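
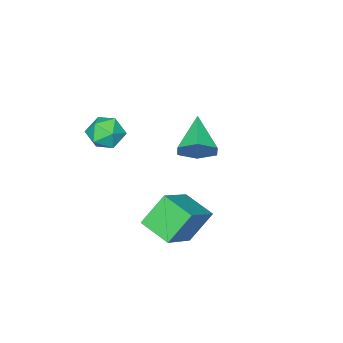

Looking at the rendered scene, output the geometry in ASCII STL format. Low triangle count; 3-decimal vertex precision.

solid 
facet normal -0.572 0.228 0.788
outer loop
vertex 2.04 0.524 -0.173
vertex 2.007 2.015 -0.628
vertex 0.31 0.136 -1.316
endloop
endfacet
facet normal 0.022 -0.956 0.292
outer loop
vertex 1.293 -0.255 -2.672
vertex 2.04 0.524 -0.173
vertex 0.31 0.136 -1.316
endloop
endfacet
facet normal -0.571 0.227 0.788
outer loop
vertex 0.31 0.136 -1.316
vertex 2.007 2.015 -0.628
vertex 0.276 1.628 -1.771
endloop
endfacet
facet normal -0.820 -0.184 -0.542
outer loop
vertex 0.276 1.628 -1.771
vertex 1.293 -0.255 -2.672
vertex 0.31 0.136 -1.316
endloop
endfacet
facet normal 0.820 0.183 0.542
outer loop
vertex 2.04 0.524 -0.173
vertex 2.99 1.624 -1.984
vertex 2.007 2.015 -0.628
endloop
endfacet
facet normal 0.021 -0.956 0.292
outer loop
vertex 3.024 0.132 -1.529
vertex 2.04 0.524 -0.173
vertex 1.293 -0.255 -2.672
endloop
endfacet
facet normal 0.820 0.184 0.542
outer loop
vertex 3.024 0.132 -1.529
vertex 2.99 1.624 -1.984
vertex 2.04 0.524 -0.173
endloop
endfacet
facet normal -0.021 0.956 -0.291
outer loop
vertex 2.007 2.015 -0.628
vertex 2.99 1.624 -1.984
vertex 0.276 1.628 -1.771
endloop
endfacet
facet normal -0.820 -0.184 -0.542
outer loop
vertex 1.26 1.236 -3.127
vertex 1.293 -0.255 -2.672
vertex 0.276 1.628 -1.771
endloop
endfacet
facet normal -0.022 0.956 -0.292
outer loop
vertex 0.276 1.628 -1.771
vertex 2.99 1.624 -1.984
vertex 1.26 1.236 -3.127
endloop
endfacet
facet normal 0.571 -0.228 -0.788
outer loop
vertex 1.26 1.236 -3.127
vertex 3.024 0.132 -1.529
vertex 1.293 -0.255 -2.672
endloop
endfacet
facet normal 0.572 -0.227 -0.788
outer loop
vertex 2.99 1.624 -1.984
vertex 3.024 0.132 -1.529
vertex 1.26 1.236 -3.127
endloop
endfacet
facet normal 0.638 0.579 -0.508
outer loop
vertex -1.192 -0.579 0.709
vertex -1.552 -0.923 -0.135
vertex -1.946 -0.126 0.278
endloop
endfacet
facet normal -0.264 0.396 0.879
outer loop
vertex -1.192 -0.579 0.709
vertex -1.946 -0.126 0.278
vertex -2.848 -2.097 0.895
endloop
endfacet
facet normal 0.638 0.579 -0.508
outer loop
vertex -1.946 -0.126 0.278
vertex -1.552 -0.923 -0.135
vertex -2.307 -0.469 -0.567
endloop
endfacet
facet normal -0.870 0.456 0.186
outer loop
vertex -1.946 -0.126 0.278
vertex -2.307 -0.469 -0.567
vertex -2.848 -2.097 0.895
endloop
endfacet
facet normal 0.638 0.579 -0.508
outer loop
vertex -2.307 -0.469 -0.567
vertex -1.552 -0.923 -0.135
vertex -1.913 -1.266 -0.98
endloop
endfacet
facet normal -0.852 -0.163 -0.497
outer loop
vertex -2.307 -0.469 -0.567
vertex -1.913 -1.266 -0.98
vertex -2.848 -2.097 0.895
endloop
endfacet
facet normal 0.638 0.579 -0.508
outer loop
vertex -1.913 -1.266 -0.98
vertex -1.552 -0.923 -0.135
vertex -1.158 -1.719 -0.548
endloop
endfacet
facet normal -0.227 -0.843 -0.487
outer loop
vertex -1.913 -1.266 -0.98
vertex -1.158 -1.719 -0.548
vertex -2.848 -2.097 0.895
endloop
endfacet
facet normal 0.638 0.579 -0.507
outer loop
vertex -1.158 -1.719 -0.548
vertex -1.552 -0.923 -0.135
vertex -0.798 -1.376 0.296
endloop
endfacet
facet normal 0.378 -0.903 0.206
outer loop
vertex -1.158 -1.719 -0.548
vertex -0.798 -1.376 0.296
vertex -2.848 -2.097 0.895
endloop
endfacet
facet normal 0.638 0.579 -0.508
outer loop
vertex -0.798 -1.376 0.296
vertex -1.552 -0.923 -0.135
vertex -1.192 -0.579 0.709
endloop
endfacet
facet normal 0.359 -0.283 0.889
outer loop
vertex -0.798 -1.376 0.296
vertex -1.192 -0.579 0.709
vertex -2.848 -2.097 0.895
endloop
endfacet
facet normal -0.294 0.767 0.570
outer loop
vertex 2.485 -1.132 3.097
vertex 2.621 -1.631 3.839
vertex 3.292 -1.125 3.504
endloop
endfacet
facet normal 0.008 0.999 -0.033
outer loop
vertex 2.485 -1.132 3.097
vertex 3.292 -1.125 3.504
vertex 3.241 -1.154 2.602
endloop
endfacet
facet normal -0.360 0.730 -0.582
outer loop
vertex 2.485 -1.132 3.097
vertex 3.241 -1.154 2.602
vertex 2.538 -1.678 2.379
endloop
endfacet
facet normal -0.888 0.332 -0.318
outer loop
vertex 2.485 -1.132 3.097
vertex 2.538 -1.678 2.379
vertex 2.155 -1.972 3.143
endloop
endfacet
facet normal -0.848 0.355 0.394
outer loop
vertex 2.485 -1.132 3.097
vertex 2.155 -1.972 3.143
vertex 2.621 -1.631 3.839
endloop
endfacet
facet normal 0.672 0.738 -0.062
outer loop
vertex 3.241 -1.154 2.602
vertex 3.292 -1.125 3.504
vertex 3.845 -1.668 3.037
endloop
endfacet
facet normal 0.184 0.362 0.914
outer loop
vertex 3.292 -1.125 3.504
vertex 2.621 -1.631 3.839
vertex 3.462 -1.962 3.801
endloop
endfacet
facet normal -0.714 -0.307 0.629
outer loop
vertex 2.621 -1.631 3.839
vertex 2.155 -1.972 3.143
vertex 2.759 -2.486 3.578
endloop
endfacet
facet normal -0.780 -0.344 -0.523
outer loop
vertex 2.155 -1.972 3.143
vertex 2.538 -1.678 2.379
vertex 2.708 -2.515 2.676
endloop
endfacet
facet normal 0.076 0.302 -0.950
outer loop
vertex 2.538 -1.678 2.379
vertex 3.241 -1.154 2.602
vertex 3.379 -2.009 2.341
endloop
endfacet
facet normal 0.888 -0.332 0.318
outer loop
vertex 3.515 -2.508 3.083
vertex 3.845 -1.668 3.037
vertex 3.462 -1.962 3.801
endloop
endfacet
facet normal 0.360 -0.730 0.582
outer loop
vertex 3.515 -2.508 3.083
vertex 3.462 -1.962 3.801
vertex 2.759 -2.486 3.578
endloop
endfacet
facet normal -0.008 -0.999 0.033
outer loop
vertex 3.515 -2.508 3.083
vertex 2.759 -2.486 3.578
vertex 2.708 -2.515 2.676
endloop
endfacet
facet normal 0.294 -0.767 -0.570
outer loop
vertex 3.515 -2.508 3.083
vertex 2.708 -2.515 2.676
vertex 3.379 -2.009 2.341
endloop
endfacet
facet normal 0.848 -0.355 -0.394
outer loop
vertex 3.515 -2.508 3.083
vertex 3.379 -2.009 2.341
vertex 3.845 -1.668 3.037
endloop
endfacet
facet normal 0.780 0.344 0.523
outer loop
vertex 3.462 -1.962 3.801
vertex 3.845 -1.668 3.037
vertex 3.292 -1.125 3.504
endloop
endfacet
facet normal -0.076 -0.302 0.950
outer loop
vertex 2.759 -2.486 3.578
vertex 3.462 -1.962 3.801
vertex 2.621 -1.631 3.839
endloop
endfacet
facet normal -0.672 -0.738 0.062
outer loop
vertex 2.708 -2.515 2.676
vertex 2.759 -2.486 3.578
vertex 2.155 -1.972 3.143
endloop
endfacet
facet normal -0.184 -0.362 -0.914
outer loop
vertex 3.379 -2.009 2.341
vertex 2.708 -2.515 2.676
vertex 2.538 -1.678 2.379
endloop
endfacet
facet normal 0.714 0.307 -0.629
outer loop
vertex 3.845 -1.668 3.037
vertex 3.379 -2.009 2.341
vertex 3.241 -1.154 2.602
endloop
endfacet

endsolid


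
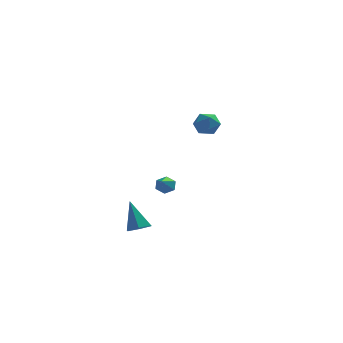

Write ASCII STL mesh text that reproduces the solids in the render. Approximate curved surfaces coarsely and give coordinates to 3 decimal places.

solid 
facet normal 0.303 -0.387 -0.871
outer loop
vertex -1.732 -0.136 -4.183
vertex -2.285 -0.548 -4.192
vertex -2.316 0.078 -4.481
endloop
endfacet
facet normal 0.316 0.947 0.061
outer loop
vertex -1.732 -0.136 -4.183
vertex -2.316 0.078 -4.481
vertex -2.815 0.128 -2.668
endloop
endfacet
facet normal 0.303 -0.387 -0.871
outer loop
vertex -2.316 0.078 -4.481
vertex -2.285 -0.548 -4.192
vertex -2.869 -0.334 -4.49
endloop
endfacet
facet normal -0.585 0.790 -0.183
outer loop
vertex -2.316 0.078 -4.481
vertex -2.869 -0.334 -4.49
vertex -2.815 0.128 -2.668
endloop
endfacet
facet normal 0.303 -0.386 -0.871
outer loop
vertex -2.869 -0.334 -4.49
vertex -2.285 -0.548 -4.192
vertex -2.838 -0.96 -4.202
endloop
endfacet
facet normal -0.999 -0.032 0.038
outer loop
vertex -2.869 -0.334 -4.49
vertex -2.838 -0.96 -4.202
vertex -2.815 0.128 -2.668
endloop
endfacet
facet normal 0.303 -0.386 -0.871
outer loop
vertex -2.838 -0.96 -4.202
vertex -2.285 -0.548 -4.192
vertex -2.254 -1.174 -3.904
endloop
endfacet
facet normal -0.512 -0.697 0.502
outer loop
vertex -2.838 -0.96 -4.202
vertex -2.254 -1.174 -3.904
vertex -2.815 0.128 -2.668
endloop
endfacet
facet normal 0.303 -0.386 -0.871
outer loop
vertex -2.254 -1.174 -3.904
vertex -2.285 -0.548 -4.192
vertex -1.701 -0.762 -3.894
endloop
endfacet
facet normal 0.389 -0.540 0.746
outer loop
vertex -2.254 -1.174 -3.904
vertex -1.701 -0.762 -3.894
vertex -2.815 0.128 -2.668
endloop
endfacet
facet normal 0.303 -0.387 -0.871
outer loop
vertex -1.701 -0.762 -3.894
vertex -2.285 -0.548 -4.192
vertex -1.732 -0.136 -4.183
endloop
endfacet
facet normal 0.803 0.282 0.525
outer loop
vertex -1.701 -0.762 -3.894
vertex -1.732 -0.136 -4.183
vertex -2.815 0.128 -2.668
endloop
endfacet
facet normal 0.017 0.895 -0.446
outer loop
vertex -0.861 2.57 -2.758
vertex -1.323 2.71 -2.495
vertex -0.834 2.815 -2.266
endloop
endfacet
facet normal 0.970 -0.235 0.064
outer loop
vertex -0.861 2.57 -2.758
vertex -0.834 2.815 -2.266
vertex -1.357 0.85 -1.565
endloop
endfacet
facet normal 0.017 0.895 -0.446
outer loop
vertex -0.834 2.815 -2.266
vertex -1.323 2.71 -2.495
vertex -1.296 2.955 -2.003
endloop
endfacet
facet normal 0.524 0.159 0.837
outer loop
vertex -0.834 2.815 -2.266
vertex -1.296 2.955 -2.003
vertex -1.357 0.85 -1.565
endloop
endfacet
facet normal 0.016 0.895 -0.446
outer loop
vertex -1.296 2.955 -2.003
vertex -1.323 2.71 -2.495
vertex -1.785 2.85 -2.231
endloop
endfacet
facet normal -0.449 0.195 0.872
outer loop
vertex -1.296 2.955 -2.003
vertex -1.785 2.85 -2.231
vertex -1.357 0.85 -1.565
endloop
endfacet
facet normal 0.016 0.895 -0.446
outer loop
vertex -1.785 2.85 -2.231
vertex -1.323 2.71 -2.495
vertex -1.812 2.605 -2.723
endloop
endfacet
facet normal -0.977 -0.164 0.135
outer loop
vertex -1.785 2.85 -2.231
vertex -1.812 2.605 -2.723
vertex -1.357 0.85 -1.565
endloop
endfacet
facet normal 0.016 0.894 -0.447
outer loop
vertex -1.812 2.605 -2.723
vertex -1.323 2.71 -2.495
vertex -1.35 2.465 -2.986
endloop
endfacet
facet normal -0.532 -0.558 -0.637
outer loop
vertex -1.812 2.605 -2.723
vertex -1.35 2.465 -2.986
vertex -1.357 0.85 -1.565
endloop
endfacet
facet normal 0.016 0.894 -0.447
outer loop
vertex -1.35 2.465 -2.986
vertex -1.323 2.71 -2.495
vertex -0.861 2.57 -2.758
endloop
endfacet
facet normal 0.441 -0.594 -0.673
outer loop
vertex -1.35 2.465 -2.986
vertex -0.861 2.57 -2.758
vertex -1.357 0.85 -1.565
endloop
endfacet
facet normal 0.113 0.049 0.992
outer loop
vertex 1.348 -0.921 3.496
vertex 0.65 -1.099 3.584
vertex 1.156 -1.619 3.552
endloop
endfacet
facet normal 0.722 -0.144 0.677
outer loop
vertex 1.348 -0.921 3.496
vertex 1.156 -1.619 3.552
vertex 1.654 -1.417 3.064
endloop
endfacet
facet normal 0.904 0.370 0.215
outer loop
vertex 1.348 -0.921 3.496
vertex 1.654 -1.417 3.064
vertex 1.455 -0.774 2.794
endloop
endfacet
facet normal 0.406 0.880 0.246
outer loop
vertex 1.348 -0.921 3.496
vertex 1.455 -0.774 2.794
vertex 0.835 -0.578 3.115
endloop
endfacet
facet normal -0.083 0.683 0.726
outer loop
vertex 1.348 -0.921 3.496
vertex 0.835 -0.578 3.115
vertex 0.65 -1.099 3.584
endloop
endfacet
facet normal 0.599 -0.741 0.304
outer loop
vertex 1.654 -1.417 3.064
vertex 1.156 -1.619 3.552
vertex 1.145 -1.902 2.885
endloop
endfacet
facet normal -0.388 -0.428 0.816
outer loop
vertex 1.156 -1.619 3.552
vertex 0.65 -1.099 3.584
vertex 0.525 -1.706 3.206
endloop
endfacet
facet normal -0.704 0.597 0.385
outer loop
vertex 0.65 -1.099 3.584
vertex 0.835 -0.578 3.115
vertex 0.326 -1.063 2.936
endloop
endfacet
facet normal 0.088 0.917 -0.390
outer loop
vertex 0.835 -0.578 3.115
vertex 1.455 -0.774 2.794
vertex 0.824 -0.861 2.448
endloop
endfacet
facet normal 0.893 0.091 -0.441
outer loop
vertex 1.455 -0.774 2.794
vertex 1.654 -1.417 3.064
vertex 1.33 -1.381 2.416
endloop
endfacet
facet normal -0.406 -0.880 -0.246
outer loop
vertex 0.632 -1.559 2.504
vertex 1.145 -1.902 2.885
vertex 0.525 -1.706 3.206
endloop
endfacet
facet normal -0.904 -0.370 -0.215
outer loop
vertex 0.632 -1.559 2.504
vertex 0.525 -1.706 3.206
vertex 0.326 -1.063 2.936
endloop
endfacet
facet normal -0.722 0.144 -0.677
outer loop
vertex 0.632 -1.559 2.504
vertex 0.326 -1.063 2.936
vertex 0.824 -0.861 2.448
endloop
endfacet
facet normal -0.113 -0.049 -0.992
outer loop
vertex 0.632 -1.559 2.504
vertex 0.824 -0.861 2.448
vertex 1.33 -1.381 2.416
endloop
endfacet
facet normal 0.083 -0.683 -0.726
outer loop
vertex 0.632 -1.559 2.504
vertex 1.33 -1.381 2.416
vertex 1.145 -1.902 2.885
endloop
endfacet
facet normal -0.088 -0.917 0.390
outer loop
vertex 0.525 -1.706 3.206
vertex 1.145 -1.902 2.885
vertex 1.156 -1.619 3.552
endloop
endfacet
facet normal -0.893 -0.091 0.441
outer loop
vertex 0.326 -1.063 2.936
vertex 0.525 -1.706 3.206
vertex 0.65 -1.099 3.584
endloop
endfacet
facet normal -0.599 0.741 -0.304
outer loop
vertex 0.824 -0.861 2.448
vertex 0.326 -1.063 2.936
vertex 0.835 -0.578 3.115
endloop
endfacet
facet normal 0.388 0.428 -0.816
outer loop
vertex 1.33 -1.381 2.416
vertex 0.824 -0.861 2.448
vertex 1.455 -0.774 2.794
endloop
endfacet
facet normal 0.704 -0.597 -0.385
outer loop
vertex 1.145 -1.902 2.885
vertex 1.33 -1.381 2.416
vertex 1.654 -1.417 3.064
endloop
endfacet

endsolid


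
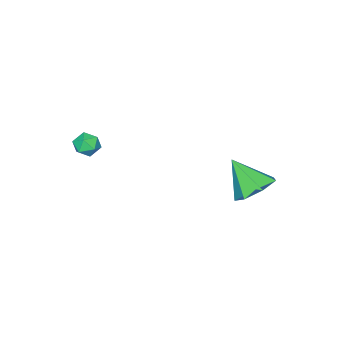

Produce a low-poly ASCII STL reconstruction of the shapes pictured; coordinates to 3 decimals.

solid 
facet normal -0.867 0.445 0.223
outer loop
vertex 1.823 -0.891 -0.254
vertex 1.605 -1.453 0.019
vertex 1.928 -1.009 0.39
endloop
endfacet
facet normal -0.333 0.916 0.222
outer loop
vertex 1.823 -0.891 -0.254
vertex 1.928 -1.009 0.39
vertex 2.409 -0.744 0.019
endloop
endfacet
facet normal -0.030 0.906 -0.423
outer loop
vertex 1.823 -0.891 -0.254
vertex 2.409 -0.744 0.019
vertex 2.383 -1.025 -0.581
endloop
endfacet
facet normal -0.378 0.426 -0.822
outer loop
vertex 1.823 -0.891 -0.254
vertex 2.383 -1.025 -0.581
vertex 1.887 -1.463 -0.58
endloop
endfacet
facet normal -0.895 0.141 -0.424
outer loop
vertex 1.823 -0.891 -0.254
vertex 1.887 -1.463 -0.58
vertex 1.605 -1.453 0.019
endloop
endfacet
facet normal 0.154 0.698 0.699
outer loop
vertex 2.409 -0.744 0.019
vertex 1.928 -1.009 0.39
vertex 2.553 -1.217 0.46
endloop
endfacet
facet normal -0.712 -0.065 0.699
outer loop
vertex 1.928 -1.009 0.39
vertex 1.605 -1.453 0.019
vertex 2.057 -1.655 0.461
endloop
endfacet
facet normal -0.757 -0.554 -0.347
outer loop
vertex 1.605 -1.453 0.019
vertex 1.887 -1.463 -0.58
vertex 2.031 -1.936 -0.139
endloop
endfacet
facet normal 0.080 -0.093 -0.992
outer loop
vertex 1.887 -1.463 -0.58
vertex 2.383 -1.025 -0.581
vertex 2.512 -1.671 -0.51
endloop
endfacet
facet normal 0.644 0.682 -0.347
outer loop
vertex 2.383 -1.025 -0.581
vertex 2.409 -0.744 0.019
vertex 2.835 -1.227 -0.139
endloop
endfacet
facet normal 0.378 -0.426 0.822
outer loop
vertex 2.617 -1.789 0.134
vertex 2.553 -1.217 0.46
vertex 2.057 -1.655 0.461
endloop
endfacet
facet normal 0.030 -0.906 0.423
outer loop
vertex 2.617 -1.789 0.134
vertex 2.057 -1.655 0.461
vertex 2.031 -1.936 -0.139
endloop
endfacet
facet normal 0.333 -0.916 -0.222
outer loop
vertex 2.617 -1.789 0.134
vertex 2.031 -1.936 -0.139
vertex 2.512 -1.671 -0.51
endloop
endfacet
facet normal 0.867 -0.445 -0.223
outer loop
vertex 2.617 -1.789 0.134
vertex 2.512 -1.671 -0.51
vertex 2.835 -1.227 -0.139
endloop
endfacet
facet normal 0.895 -0.141 0.424
outer loop
vertex 2.617 -1.789 0.134
vertex 2.835 -1.227 -0.139
vertex 2.553 -1.217 0.46
endloop
endfacet
facet normal -0.080 0.093 0.992
outer loop
vertex 2.057 -1.655 0.461
vertex 2.553 -1.217 0.46
vertex 1.928 -1.009 0.39
endloop
endfacet
facet normal -0.644 -0.682 0.347
outer loop
vertex 2.031 -1.936 -0.139
vertex 2.057 -1.655 0.461
vertex 1.605 -1.453 0.019
endloop
endfacet
facet normal -0.154 -0.698 -0.699
outer loop
vertex 2.512 -1.671 -0.51
vertex 2.031 -1.936 -0.139
vertex 1.887 -1.463 -0.58
endloop
endfacet
facet normal 0.712 0.065 -0.699
outer loop
vertex 2.835 -1.227 -0.139
vertex 2.512 -1.671 -0.51
vertex 2.383 -1.025 -0.581
endloop
endfacet
facet normal 0.757 0.554 0.347
outer loop
vertex 2.553 -1.217 0.46
vertex 2.835 -1.227 -0.139
vertex 2.409 -0.744 0.019
endloop
endfacet
facet normal -0.063 0.659 -0.749
outer loop
vertex -1.139 3.848 -3.079
vertex -1.949 4.326 -2.59
vertex -0.912 4.527 -2.501
endloop
endfacet
facet normal 0.888 -0.432 0.159
outer loop
vertex -1.139 3.848 -3.079
vertex -0.912 4.527 -2.501
vertex -1.831 3.114 -1.21
endloop
endfacet
facet normal -0.063 0.658 -0.750
outer loop
vertex -0.912 4.527 -2.501
vertex -1.949 4.326 -2.59
vertex -1.466 5.055 -1.991
endloop
endfacet
facet normal 0.735 0.129 0.665
outer loop
vertex -0.912 4.527 -2.501
vertex -1.466 5.055 -1.991
vertex -1.831 3.114 -1.21
endloop
endfacet
facet normal -0.063 0.658 -0.750
outer loop
vertex -1.466 5.055 -1.991
vertex -1.949 4.326 -2.59
vertex -2.384 5.034 -1.932
endloop
endfacet
facet normal 0.051 0.364 0.930
outer loop
vertex -1.466 5.055 -1.991
vertex -2.384 5.034 -1.932
vertex -1.831 3.114 -1.21
endloop
endfacet
facet normal -0.064 0.658 -0.750
outer loop
vertex -2.384 5.034 -1.932
vertex -1.949 4.326 -2.59
vertex -2.974 4.479 -2.368
endloop
endfacet
facet normal -0.649 0.097 0.755
outer loop
vertex -2.384 5.034 -1.932
vertex -2.974 4.479 -2.368
vertex -1.831 3.114 -1.21
endloop
endfacet
facet normal -0.064 0.659 -0.750
outer loop
vertex -2.974 4.479 -2.368
vertex -1.949 4.326 -2.59
vertex -2.792 3.809 -2.972
endloop
endfacet
facet normal -0.839 -0.472 0.271
outer loop
vertex -2.974 4.479 -2.368
vertex -2.792 3.809 -2.972
vertex -1.831 3.114 -1.21
endloop
endfacet
facet normal -0.064 0.658 -0.750
outer loop
vertex -2.792 3.809 -2.972
vertex -1.949 4.326 -2.59
vertex -1.975 3.528 -3.288
endloop
endfacet
facet normal -0.375 -0.914 -0.156
outer loop
vertex -2.792 3.809 -2.972
vertex -1.975 3.528 -3.288
vertex -1.831 3.114 -1.21
endloop
endfacet
facet normal -0.064 0.658 -0.750
outer loop
vertex -1.975 3.528 -3.288
vertex -1.949 4.326 -2.59
vertex -1.139 3.848 -3.079
endloop
endfacet
facet normal 0.394 -0.896 -0.206
outer loop
vertex -1.975 3.528 -3.288
vertex -1.139 3.848 -3.079
vertex -1.831 3.114 -1.21
endloop
endfacet

endsolid


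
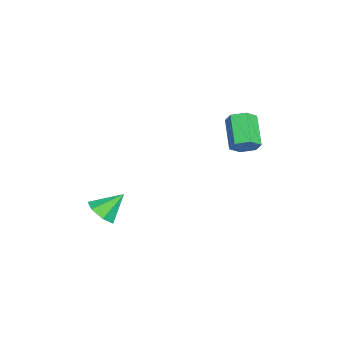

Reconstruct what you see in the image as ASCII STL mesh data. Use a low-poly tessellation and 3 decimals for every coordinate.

solid 
facet normal 0.796 0.175 -0.579
outer loop
vertex 1.371 3.256 3.827
vertex 0.964 2.962 3.179
vertex 0.922 3.76 3.362
endloop
endfacet
facet normal 0.257 0.769 0.585
outer loop
vertex 1.371 3.256 3.827
vertex 0.922 3.76 3.362
vertex -0.196 2.912 4.969
endloop
endfacet
facet normal 0.257 0.769 0.585
outer loop
vertex -0.196 2.912 4.969
vertex 0.922 3.76 3.362
vertex -0.646 3.416 4.504
endloop
endfacet
facet normal -0.795 -0.175 0.580
outer loop
vertex -0.196 2.912 4.969
vertex -0.646 3.416 4.504
vertex -0.604 2.618 4.321
endloop
endfacet
facet normal 0.795 0.175 -0.580
outer loop
vertex 0.922 3.76 3.362
vertex 0.964 2.962 3.179
vertex 0.514 3.466 2.714
endloop
endfacet
facet normal -0.346 0.917 -0.198
outer loop
vertex 0.922 3.76 3.362
vertex 0.514 3.466 2.714
vertex -0.646 3.416 4.504
endloop
endfacet
facet normal -0.346 0.917 -0.199
outer loop
vertex -0.646 3.416 4.504
vertex 0.514 3.466 2.714
vertex -1.053 3.122 3.856
endloop
endfacet
facet normal -0.796 -0.175 0.579
outer loop
vertex -0.646 3.416 4.504
vertex -1.053 3.122 3.856
vertex -0.604 2.618 4.321
endloop
endfacet
facet normal 0.795 0.175 -0.580
outer loop
vertex 0.514 3.466 2.714
vertex 0.964 2.962 3.179
vertex 0.556 2.668 2.531
endloop
endfacet
facet normal -0.603 0.148 -0.784
outer loop
vertex 0.514 3.466 2.714
vertex 0.556 2.668 2.531
vertex -1.053 3.122 3.856
endloop
endfacet
facet normal -0.603 0.148 -0.784
outer loop
vertex -1.053 3.122 3.856
vertex 0.556 2.668 2.531
vertex -1.011 2.324 3.673
endloop
endfacet
facet normal -0.796 -0.175 0.579
outer loop
vertex -1.053 3.122 3.856
vertex -1.011 2.324 3.673
vertex -0.604 2.618 4.321
endloop
endfacet
facet normal 0.795 0.175 -0.580
outer loop
vertex 0.556 2.668 2.531
vertex 0.964 2.962 3.179
vertex 1.006 2.164 2.996
endloop
endfacet
facet normal -0.257 -0.769 -0.585
outer loop
vertex 0.556 2.668 2.531
vertex 1.006 2.164 2.996
vertex -1.011 2.324 3.673
endloop
endfacet
facet normal -0.257 -0.769 -0.585
outer loop
vertex -1.011 2.324 3.673
vertex 1.006 2.164 2.996
vertex -0.562 1.82 4.138
endloop
endfacet
facet normal -0.796 -0.175 0.579
outer loop
vertex -1.011 2.324 3.673
vertex -0.562 1.82 4.138
vertex -0.604 2.618 4.321
endloop
endfacet
facet normal 0.796 0.175 -0.579
outer loop
vertex 1.006 2.164 2.996
vertex 0.964 2.962 3.179
vertex 1.413 2.458 3.644
endloop
endfacet
facet normal 0.346 -0.917 0.199
outer loop
vertex 1.006 2.164 2.996
vertex 1.413 2.458 3.644
vertex -0.562 1.82 4.138
endloop
endfacet
facet normal 0.346 -0.917 0.198
outer loop
vertex -0.562 1.82 4.138
vertex 1.413 2.458 3.644
vertex -0.154 2.114 4.786
endloop
endfacet
facet normal -0.795 -0.175 0.580
outer loop
vertex -0.562 1.82 4.138
vertex -0.154 2.114 4.786
vertex -0.604 2.618 4.321
endloop
endfacet
facet normal 0.796 0.175 -0.579
outer loop
vertex 1.413 2.458 3.644
vertex 0.964 2.962 3.179
vertex 1.371 3.256 3.827
endloop
endfacet
facet normal 0.603 -0.148 0.784
outer loop
vertex 1.413 2.458 3.644
vertex 1.371 3.256 3.827
vertex -0.154 2.114 4.786
endloop
endfacet
facet normal 0.603 -0.148 0.784
outer loop
vertex -0.154 2.114 4.786
vertex 1.371 3.256 3.827
vertex -0.196 2.912 4.969
endloop
endfacet
facet normal -0.795 -0.175 0.580
outer loop
vertex -0.154 2.114 4.786
vertex -0.196 2.912 4.969
vertex -0.604 2.618 4.321
endloop
endfacet
facet normal 0.269 -0.664 -0.698
outer loop
vertex 4.592 -4.267 0.504
vertex 4.005 -3.871 -0.099
vertex 4.9 -3.671 0.056
endloop
endfacet
facet normal 0.659 0.204 0.724
outer loop
vertex 4.592 -4.267 0.504
vertex 4.9 -3.671 0.056
vertex 3.575 -2.809 1.019
endloop
endfacet
facet normal 0.269 -0.663 -0.698
outer loop
vertex 4.9 -3.671 0.056
vertex 4.005 -3.871 -0.099
vertex 4.534 -3.225 -0.509
endloop
endfacet
facet normal 0.628 0.755 0.189
outer loop
vertex 4.9 -3.671 0.056
vertex 4.534 -3.225 -0.509
vertex 3.575 -2.809 1.019
endloop
endfacet
facet normal 0.269 -0.663 -0.698
outer loop
vertex 4.534 -3.225 -0.509
vertex 4.005 -3.871 -0.099
vertex 3.77 -3.266 -0.764
endloop
endfacet
facet normal 0.030 0.969 -0.245
outer loop
vertex 4.534 -3.225 -0.509
vertex 3.77 -3.266 -0.764
vertex 3.575 -2.809 1.019
endloop
endfacet
facet normal 0.269 -0.663 -0.698
outer loop
vertex 3.77 -3.266 -0.764
vertex 4.005 -3.871 -0.099
vertex 3.183 -3.762 -0.519
endloop
endfacet
facet normal -0.684 0.685 -0.250
outer loop
vertex 3.77 -3.266 -0.764
vertex 3.183 -3.762 -0.519
vertex 3.575 -2.809 1.019
endloop
endfacet
facet normal 0.269 -0.664 -0.698
outer loop
vertex 3.183 -3.762 -0.519
vertex 4.005 -3.871 -0.099
vertex 3.215 -4.34 0.043
endloop
endfacet
facet normal -0.977 0.117 0.176
outer loop
vertex 3.183 -3.762 -0.519
vertex 3.215 -4.34 0.043
vertex 3.575 -2.809 1.019
endloop
endfacet
facet normal 0.269 -0.664 -0.698
outer loop
vertex 3.215 -4.34 0.043
vertex 4.005 -3.871 -0.099
vertex 3.842 -4.565 0.498
endloop
endfacet
facet normal -0.629 -0.308 0.714
outer loop
vertex 3.215 -4.34 0.043
vertex 3.842 -4.565 0.498
vertex 3.575 -2.809 1.019
endloop
endfacet
facet normal 0.269 -0.664 -0.698
outer loop
vertex 3.842 -4.565 0.498
vertex 4.005 -3.871 -0.099
vertex 4.592 -4.267 0.504
endloop
endfacet
facet normal 0.099 -0.269 0.958
outer loop
vertex 3.842 -4.565 0.498
vertex 4.592 -4.267 0.504
vertex 3.575 -2.809 1.019
endloop
endfacet

endsolid


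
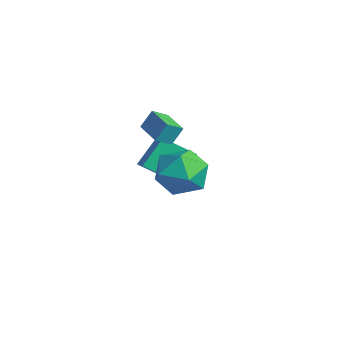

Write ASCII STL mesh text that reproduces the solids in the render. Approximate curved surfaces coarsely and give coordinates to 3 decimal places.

solid 
facet normal -0.696 0.710 0.101
outer loop
vertex 3.023 -1.869 2.485
vertex 2.145 -2.742 2.572
vertex 2.713 -2.33 3.595
endloop
endfacet
facet normal -0.070 0.928 0.366
outer loop
vertex 3.023 -1.869 2.485
vertex 2.713 -2.33 3.595
vertex 3.906 -2.13 3.317
endloop
endfacet
facet normal 0.414 0.896 -0.158
outer loop
vertex 3.023 -1.869 2.485
vertex 3.906 -2.13 3.317
vertex 4.075 -2.419 2.123
endloop
endfacet
facet normal 0.088 0.659 -0.747
outer loop
vertex 3.023 -1.869 2.485
vertex 4.075 -2.419 2.123
vertex 2.987 -2.797 1.662
endloop
endfacet
facet normal -0.599 0.544 -0.587
outer loop
vertex 3.023 -1.869 2.485
vertex 2.987 -2.797 1.662
vertex 2.145 -2.742 2.572
endloop
endfacet
facet normal 0.125 0.468 0.875
outer loop
vertex 3.906 -2.13 3.317
vertex 2.713 -2.33 3.595
vertex 3.573 -3.163 3.918
endloop
endfacet
facet normal -0.887 0.116 0.446
outer loop
vertex 2.713 -2.33 3.595
vertex 2.145 -2.742 2.572
vertex 2.485 -3.541 3.457
endloop
endfacet
facet normal -0.730 -0.152 -0.666
outer loop
vertex 2.145 -2.742 2.572
vertex 2.987 -2.797 1.662
vertex 2.654 -3.83 2.263
endloop
endfacet
facet normal 0.380 0.034 -0.924
outer loop
vertex 2.987 -2.797 1.662
vertex 4.075 -2.419 2.123
vertex 3.847 -3.63 1.985
endloop
endfacet
facet normal 0.908 0.417 0.028
outer loop
vertex 4.075 -2.419 2.123
vertex 3.906 -2.13 3.317
vertex 4.415 -3.218 3.008
endloop
endfacet
facet normal -0.088 -0.659 0.747
outer loop
vertex 3.537 -4.091 3.095
vertex 3.573 -3.163 3.918
vertex 2.485 -3.541 3.457
endloop
endfacet
facet normal -0.414 -0.896 0.158
outer loop
vertex 3.537 -4.091 3.095
vertex 2.485 -3.541 3.457
vertex 2.654 -3.83 2.263
endloop
endfacet
facet normal 0.070 -0.928 -0.366
outer loop
vertex 3.537 -4.091 3.095
vertex 2.654 -3.83 2.263
vertex 3.847 -3.63 1.985
endloop
endfacet
facet normal 0.696 -0.710 -0.101
outer loop
vertex 3.537 -4.091 3.095
vertex 3.847 -3.63 1.985
vertex 4.415 -3.218 3.008
endloop
endfacet
facet normal 0.599 -0.544 0.587
outer loop
vertex 3.537 -4.091 3.095
vertex 4.415 -3.218 3.008
vertex 3.573 -3.163 3.918
endloop
endfacet
facet normal -0.380 -0.034 0.924
outer loop
vertex 2.485 -3.541 3.457
vertex 3.573 -3.163 3.918
vertex 2.713 -2.33 3.595
endloop
endfacet
facet normal -0.908 -0.417 -0.028
outer loop
vertex 2.654 -3.83 2.263
vertex 2.485 -3.541 3.457
vertex 2.145 -2.742 2.572
endloop
endfacet
facet normal -0.125 -0.468 -0.875
outer loop
vertex 3.847 -3.63 1.985
vertex 2.654 -3.83 2.263
vertex 2.987 -2.797 1.662
endloop
endfacet
facet normal 0.887 -0.116 -0.446
outer loop
vertex 4.415 -3.218 3.008
vertex 3.847 -3.63 1.985
vertex 4.075 -2.419 2.123
endloop
endfacet
facet normal 0.730 0.152 0.666
outer loop
vertex 3.573 -3.163 3.918
vertex 4.415 -3.218 3.008
vertex 3.906 -2.13 3.317
endloop
endfacet
facet normal -0.871 0.214 -0.443
outer loop
vertex -2.03 -2.449 0.279
vertex -2.373 -1.347 1.486
vertex -1.279 -1.24 -0.613
endloop
endfacet
facet normal 0.205 -0.660 -0.722
outer loop
vertex -0.087 -1.533 -0.006
vertex -2.03 -2.449 0.279
vertex -1.279 -1.24 -0.613
endloop
endfacet
facet normal -0.871 0.214 -0.443
outer loop
vertex -1.279 -1.24 -0.613
vertex -2.373 -1.347 1.486
vertex -1.622 -0.137 0.594
endloop
endfacet
facet normal 0.447 0.720 -0.531
outer loop
vertex -1.622 -0.137 0.594
vertex -0.087 -1.533 -0.006
vertex -1.279 -1.24 -0.613
endloop
endfacet
facet normal -0.447 -0.720 0.530
outer loop
vertex -2.03 -2.449 0.279
vertex -1.181 -1.64 2.093
vertex -2.373 -1.347 1.486
endloop
endfacet
facet normal 0.205 -0.660 -0.723
outer loop
vertex -0.838 -2.743 0.886
vertex -2.03 -2.449 0.279
vertex -0.087 -1.533 -0.006
endloop
endfacet
facet normal -0.448 -0.720 0.531
outer loop
vertex -0.838 -2.743 0.886
vertex -1.181 -1.64 2.093
vertex -2.03 -2.449 0.279
endloop
endfacet
facet normal -0.206 0.660 0.722
outer loop
vertex -2.373 -1.347 1.486
vertex -1.181 -1.64 2.093
vertex -1.622 -0.137 0.594
endloop
endfacet
facet normal 0.448 0.720 -0.530
outer loop
vertex -0.43 -0.431 1.201
vertex -0.087 -1.533 -0.006
vertex -1.622 -0.137 0.594
endloop
endfacet
facet normal -0.205 0.660 0.722
outer loop
vertex -1.622 -0.137 0.594
vertex -1.181 -1.64 2.093
vertex -0.43 -0.431 1.201
endloop
endfacet
facet normal 0.871 -0.214 0.443
outer loop
vertex -0.43 -0.431 1.201
vertex -0.838 -2.743 0.886
vertex -0.087 -1.533 -0.006
endloop
endfacet
facet normal 0.871 -0.214 0.443
outer loop
vertex -1.181 -1.64 2.093
vertex -0.838 -2.743 0.886
vertex -0.43 -0.431 1.201
endloop
endfacet
facet normal -0.997 -0.007 0.072
outer loop
vertex -1.845 -1.827 3.441
vertex -1.883 -1.073 2.989
vertex -1.903 -2.337 2.594
endloop
endfacet
facet normal 0.043 -0.857 0.513
outer loop
vertex -0.477 -2.327 2.491
vertex -1.845 -1.827 3.441
vertex -1.903 -2.337 2.594
endloop
endfacet
facet normal -0.997 -0.007 0.072
outer loop
vertex -1.903 -2.337 2.594
vertex -1.883 -1.073 2.989
vertex -1.941 -1.583 2.142
endloop
endfacet
facet normal -0.058 -0.515 -0.855
outer loop
vertex -1.941 -1.583 2.142
vertex -0.477 -2.327 2.491
vertex -1.903 -2.337 2.594
endloop
endfacet
facet normal 0.058 0.515 0.855
outer loop
vertex -1.845 -1.827 3.441
vertex -0.457 -1.063 2.886
vertex -1.883 -1.073 2.989
endloop
endfacet
facet normal 0.043 -0.857 0.513
outer loop
vertex -0.419 -1.817 3.338
vertex -1.845 -1.827 3.441
vertex -0.477 -2.327 2.491
endloop
endfacet
facet normal 0.058 0.515 0.855
outer loop
vertex -0.419 -1.817 3.338
vertex -0.457 -1.063 2.886
vertex -1.845 -1.827 3.441
endloop
endfacet
facet normal -0.043 0.857 -0.513
outer loop
vertex -1.883 -1.073 2.989
vertex -0.457 -1.063 2.886
vertex -1.941 -1.583 2.142
endloop
endfacet
facet normal -0.058 -0.515 -0.855
outer loop
vertex -0.515 -1.573 2.039
vertex -0.477 -2.327 2.491
vertex -1.941 -1.583 2.142
endloop
endfacet
facet normal -0.043 0.857 -0.513
outer loop
vertex -1.941 -1.583 2.142
vertex -0.457 -1.063 2.886
vertex -0.515 -1.573 2.039
endloop
endfacet
facet normal 0.997 0.007 -0.072
outer loop
vertex -0.515 -1.573 2.039
vertex -0.419 -1.817 3.338
vertex -0.477 -2.327 2.491
endloop
endfacet
facet normal 0.997 0.007 -0.072
outer loop
vertex -0.457 -1.063 2.886
vertex -0.419 -1.817 3.338
vertex -0.515 -1.573 2.039
endloop
endfacet

endsolid


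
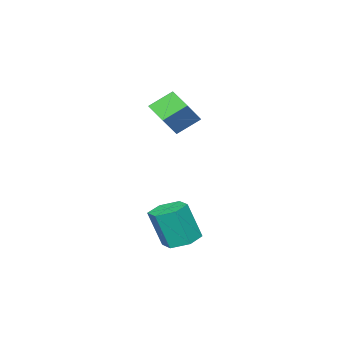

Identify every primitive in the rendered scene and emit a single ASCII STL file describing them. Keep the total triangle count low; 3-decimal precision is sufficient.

solid 
facet normal -0.666 0.462 0.586
outer loop
vertex -3.484 -2.999 4.013
vertex -3.064 -1.658 3.434
vertex -4.675 -3.156 2.782
endloop
endfacet
facet normal -0.277 -0.882 0.380
outer loop
vertex -3.656 -3.862 1.886
vertex -3.484 -2.999 4.013
vertex -4.675 -3.156 2.782
endloop
endfacet
facet normal -0.666 0.461 0.586
outer loop
vertex -4.675 -3.156 2.782
vertex -3.064 -1.658 3.434
vertex -4.255 -1.815 2.204
endloop
endfacet
facet normal -0.693 -0.092 -0.716
outer loop
vertex -4.255 -1.815 2.204
vertex -3.656 -3.862 1.886
vertex -4.675 -3.156 2.782
endloop
endfacet
facet normal 0.693 0.092 0.715
outer loop
vertex -3.484 -2.999 4.013
vertex -2.045 -2.364 2.538
vertex -3.064 -1.658 3.434
endloop
endfacet
facet normal -0.277 -0.882 0.380
outer loop
vertex -2.465 -3.705 3.116
vertex -3.484 -2.999 4.013
vertex -3.656 -3.862 1.886
endloop
endfacet
facet normal 0.693 0.091 0.715
outer loop
vertex -2.465 -3.705 3.116
vertex -2.045 -2.364 2.538
vertex -3.484 -2.999 4.013
endloop
endfacet
facet normal 0.277 0.882 -0.381
outer loop
vertex -3.064 -1.658 3.434
vertex -2.045 -2.364 2.538
vertex -4.255 -1.815 2.204
endloop
endfacet
facet normal -0.693 -0.092 -0.715
outer loop
vertex -3.236 -2.521 1.307
vertex -3.656 -3.862 1.886
vertex -4.255 -1.815 2.204
endloop
endfacet
facet normal 0.277 0.883 -0.380
outer loop
vertex -4.255 -1.815 2.204
vertex -2.045 -2.364 2.538
vertex -3.236 -2.521 1.307
endloop
endfacet
facet normal 0.666 -0.462 -0.586
outer loop
vertex -3.236 -2.521 1.307
vertex -2.465 -3.705 3.116
vertex -3.656 -3.862 1.886
endloop
endfacet
facet normal 0.666 -0.461 -0.586
outer loop
vertex -2.045 -2.364 2.538
vertex -2.465 -3.705 3.116
vertex -3.236 -2.521 1.307
endloop
endfacet
facet normal -0.202 0.251 -0.947
outer loop
vertex 1.638 1.462 -3.909
vertex 0.661 1.342 -3.732
vertex 1.089 2.234 -3.587
endloop
endfacet
facet normal 0.811 0.585 -0.019
outer loop
vertex 1.638 1.462 -3.909
vertex 1.089 2.234 -3.587
vertex 2.076 0.919 -1.865
endloop
endfacet
facet normal 0.811 0.585 -0.018
outer loop
vertex 2.076 0.919 -1.865
vertex 1.089 2.234 -3.587
vertex 1.527 1.69 -1.542
endloop
endfacet
facet normal 0.203 -0.252 0.946
outer loop
vertex 2.076 0.919 -1.865
vertex 1.527 1.69 -1.542
vertex 1.099 0.798 -1.688
endloop
endfacet
facet normal -0.203 0.251 -0.947
outer loop
vertex 1.089 2.234 -3.587
vertex 0.661 1.342 -3.732
vertex 0.112 2.113 -3.41
endloop
endfacet
facet normal -0.070 0.960 0.270
outer loop
vertex 1.089 2.234 -3.587
vertex 0.112 2.113 -3.41
vertex 1.527 1.69 -1.542
endloop
endfacet
facet normal -0.069 0.960 0.270
outer loop
vertex 1.527 1.69 -1.542
vertex 0.112 2.113 -3.41
vertex 0.55 1.57 -1.365
endloop
endfacet
facet normal 0.202 -0.252 0.946
outer loop
vertex 1.527 1.69 -1.542
vertex 0.55 1.57 -1.365
vertex 1.099 0.798 -1.688
endloop
endfacet
facet normal -0.203 0.251 -0.947
outer loop
vertex 0.112 2.113 -3.41
vertex 0.661 1.342 -3.732
vertex -0.316 1.221 -3.555
endloop
endfacet
facet normal -0.881 0.376 0.288
outer loop
vertex 0.112 2.113 -3.41
vertex -0.316 1.221 -3.555
vertex 0.55 1.57 -1.365
endloop
endfacet
facet normal -0.881 0.375 0.288
outer loop
vertex 0.55 1.57 -1.365
vertex -0.316 1.221 -3.555
vertex 0.122 0.678 -1.511
endloop
endfacet
facet normal 0.202 -0.252 0.946
outer loop
vertex 0.55 1.57 -1.365
vertex 0.122 0.678 -1.511
vertex 1.099 0.798 -1.688
endloop
endfacet
facet normal -0.203 0.252 -0.946
outer loop
vertex -0.316 1.221 -3.555
vertex 0.661 1.342 -3.732
vertex 0.233 0.45 -3.878
endloop
endfacet
facet normal -0.811 -0.585 0.018
outer loop
vertex -0.316 1.221 -3.555
vertex 0.233 0.45 -3.878
vertex 0.122 0.678 -1.511
endloop
endfacet
facet normal -0.811 -0.584 0.018
outer loop
vertex 0.122 0.678 -1.511
vertex 0.233 0.45 -3.878
vertex 0.671 -0.094 -1.833
endloop
endfacet
facet normal 0.202 -0.251 0.947
outer loop
vertex 0.122 0.678 -1.511
vertex 0.671 -0.094 -1.833
vertex 1.099 0.798 -1.688
endloop
endfacet
facet normal -0.202 0.252 -0.946
outer loop
vertex 0.233 0.45 -3.878
vertex 0.661 1.342 -3.732
vertex 1.21 0.57 -4.055
endloop
endfacet
facet normal 0.069 -0.960 -0.270
outer loop
vertex 0.233 0.45 -3.878
vertex 1.21 0.57 -4.055
vertex 0.671 -0.094 -1.833
endloop
endfacet
facet normal 0.070 -0.960 -0.270
outer loop
vertex 0.671 -0.094 -1.833
vertex 1.21 0.57 -4.055
vertex 1.648 0.027 -2.01
endloop
endfacet
facet normal 0.203 -0.251 0.947
outer loop
vertex 0.671 -0.094 -1.833
vertex 1.648 0.027 -2.01
vertex 1.099 0.798 -1.688
endloop
endfacet
facet normal -0.202 0.252 -0.946
outer loop
vertex 1.21 0.57 -4.055
vertex 0.661 1.342 -3.732
vertex 1.638 1.462 -3.909
endloop
endfacet
facet normal 0.881 -0.375 -0.288
outer loop
vertex 1.21 0.57 -4.055
vertex 1.638 1.462 -3.909
vertex 1.648 0.027 -2.01
endloop
endfacet
facet normal 0.881 -0.376 -0.289
outer loop
vertex 1.648 0.027 -2.01
vertex 1.638 1.462 -3.909
vertex 2.076 0.919 -1.865
endloop
endfacet
facet normal 0.203 -0.251 0.947
outer loop
vertex 1.648 0.027 -2.01
vertex 2.076 0.919 -1.865
vertex 1.099 0.798 -1.688
endloop
endfacet

endsolid


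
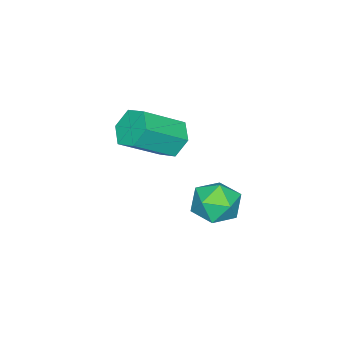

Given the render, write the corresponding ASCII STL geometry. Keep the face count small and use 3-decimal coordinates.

solid 
facet normal -0.665 0.194 0.721
outer loop
vertex -1.368 1.282 -2.592
vertex -1.563 0.285 -2.503
vertex -0.828 0.713 -1.94
endloop
endfacet
facet normal -0.145 0.683 0.716
outer loop
vertex -1.368 1.282 -2.592
vertex -0.828 0.713 -1.94
vertex -0.359 1.414 -2.513
endloop
endfacet
facet normal -0.135 0.988 0.071
outer loop
vertex -1.368 1.282 -2.592
vertex -0.359 1.414 -2.513
vertex -0.804 1.419 -3.431
endloop
endfacet
facet normal -0.649 0.689 -0.323
outer loop
vertex -1.368 1.282 -2.592
vertex -0.804 1.419 -3.431
vertex -1.548 0.722 -3.424
endloop
endfacet
facet normal -0.977 0.198 0.078
outer loop
vertex -1.368 1.282 -2.592
vertex -1.548 0.722 -3.424
vertex -1.563 0.285 -2.503
endloop
endfacet
facet normal 0.476 0.343 0.810
outer loop
vertex -0.359 1.414 -2.513
vertex -0.828 0.713 -1.94
vertex 0.068 0.498 -2.376
endloop
endfacet
facet normal -0.366 -0.445 0.817
outer loop
vertex -0.828 0.713 -1.94
vertex -1.563 0.285 -2.503
vertex -0.676 -0.199 -2.369
endloop
endfacet
facet normal -0.870 -0.439 -0.223
outer loop
vertex -1.563 0.285 -2.503
vertex -1.548 0.722 -3.424
vertex -1.121 -0.194 -3.287
endloop
endfacet
facet normal -0.339 0.353 -0.872
outer loop
vertex -1.548 0.722 -3.424
vertex -0.804 1.419 -3.431
vertex -0.652 0.507 -3.86
endloop
endfacet
facet normal 0.493 0.838 -0.234
outer loop
vertex -0.804 1.419 -3.431
vertex -0.359 1.414 -2.513
vertex 0.083 0.935 -3.297
endloop
endfacet
facet normal 0.649 -0.689 0.323
outer loop
vertex -0.112 -0.062 -3.208
vertex 0.068 0.498 -2.376
vertex -0.676 -0.199 -2.369
endloop
endfacet
facet normal 0.135 -0.988 -0.071
outer loop
vertex -0.112 -0.062 -3.208
vertex -0.676 -0.199 -2.369
vertex -1.121 -0.194 -3.287
endloop
endfacet
facet normal 0.145 -0.683 -0.716
outer loop
vertex -0.112 -0.062 -3.208
vertex -1.121 -0.194 -3.287
vertex -0.652 0.507 -3.86
endloop
endfacet
facet normal 0.665 -0.194 -0.721
outer loop
vertex -0.112 -0.062 -3.208
vertex -0.652 0.507 -3.86
vertex 0.083 0.935 -3.297
endloop
endfacet
facet normal 0.977 -0.198 -0.078
outer loop
vertex -0.112 -0.062 -3.208
vertex 0.083 0.935 -3.297
vertex 0.068 0.498 -2.376
endloop
endfacet
facet normal 0.339 -0.353 0.872
outer loop
vertex -0.676 -0.199 -2.369
vertex 0.068 0.498 -2.376
vertex -0.828 0.713 -1.94
endloop
endfacet
facet normal -0.493 -0.838 0.234
outer loop
vertex -1.121 -0.194 -3.287
vertex -0.676 -0.199 -2.369
vertex -1.563 0.285 -2.503
endloop
endfacet
facet normal -0.476 -0.343 -0.810
outer loop
vertex -0.652 0.507 -3.86
vertex -1.121 -0.194 -3.287
vertex -1.548 0.722 -3.424
endloop
endfacet
facet normal 0.366 0.445 -0.817
outer loop
vertex 0.083 0.935 -3.297
vertex -0.652 0.507 -3.86
vertex -0.804 1.419 -3.431
endloop
endfacet
facet normal 0.870 0.439 0.223
outer loop
vertex 0.068 0.498 -2.376
vertex 0.083 0.935 -3.297
vertex -0.359 1.414 -2.513
endloop
endfacet
facet normal -0.694 0.438 -0.572
outer loop
vertex -0.004 -1.27 -0.516
vertex -0.409 -0.991 0.189
vertex 0.2 -0.506 -0.178
endloop
endfacet
facet normal 0.681 0.137 -0.720
outer loop
vertex -0.004 -1.27 -0.516
vertex 0.2 -0.506 -0.178
vertex 1.355 -2.129 0.606
endloop
endfacet
facet normal 0.681 0.137 -0.719
outer loop
vertex 1.355 -2.129 0.606
vertex 0.2 -0.506 -0.178
vertex 1.558 -1.365 0.944
endloop
endfacet
facet normal 0.693 -0.438 0.573
outer loop
vertex 1.355 -2.129 0.606
vertex 1.558 -1.365 0.944
vertex 0.949 -1.849 1.311
endloop
endfacet
facet normal -0.693 0.438 -0.572
outer loop
vertex 0.2 -0.506 -0.178
vertex -0.409 -0.991 0.189
vertex -0.206 -0.227 0.527
endloop
endfacet
facet normal 0.545 0.838 -0.018
outer loop
vertex 0.2 -0.506 -0.178
vertex -0.206 -0.227 0.527
vertex 1.558 -1.365 0.944
endloop
endfacet
facet normal 0.545 0.838 -0.020
outer loop
vertex 1.558 -1.365 0.944
vertex -0.206 -0.227 0.527
vertex 1.153 -1.085 1.649
endloop
endfacet
facet normal 0.693 -0.438 0.572
outer loop
vertex 1.558 -1.365 0.944
vertex 1.153 -1.085 1.649
vertex 0.949 -1.849 1.311
endloop
endfacet
facet normal -0.693 0.438 -0.573
outer loop
vertex -0.206 -0.227 0.527
vertex -0.409 -0.991 0.189
vertex -0.815 -0.711 0.894
endloop
endfacet
facet normal -0.135 0.701 0.700
outer loop
vertex -0.206 -0.227 0.527
vertex -0.815 -0.711 0.894
vertex 1.153 -1.085 1.649
endloop
endfacet
facet normal -0.136 0.701 0.701
outer loop
vertex 1.153 -1.085 1.649
vertex -0.815 -0.711 0.894
vertex 0.544 -1.57 2.016
endloop
endfacet
facet normal 0.694 -0.438 0.572
outer loop
vertex 1.153 -1.085 1.649
vertex 0.544 -1.57 2.016
vertex 0.949 -1.849 1.311
endloop
endfacet
facet normal -0.693 0.438 -0.573
outer loop
vertex -0.815 -0.711 0.894
vertex -0.409 -0.991 0.189
vertex -1.018 -1.475 0.556
endloop
endfacet
facet normal -0.681 -0.137 0.719
outer loop
vertex -0.815 -0.711 0.894
vertex -1.018 -1.475 0.556
vertex 0.544 -1.57 2.016
endloop
endfacet
facet normal -0.681 -0.137 0.720
outer loop
vertex 0.544 -1.57 2.016
vertex -1.018 -1.475 0.556
vertex 0.34 -2.334 1.678
endloop
endfacet
facet normal 0.694 -0.438 0.572
outer loop
vertex 0.544 -1.57 2.016
vertex 0.34 -2.334 1.678
vertex 0.949 -1.849 1.311
endloop
endfacet
facet normal -0.693 0.438 -0.572
outer loop
vertex -1.018 -1.475 0.556
vertex -0.409 -0.991 0.189
vertex -0.613 -1.755 -0.149
endloop
endfacet
facet normal -0.546 -0.838 0.019
outer loop
vertex -1.018 -1.475 0.556
vertex -0.613 -1.755 -0.149
vertex 0.34 -2.334 1.678
endloop
endfacet
facet normal -0.545 -0.839 0.018
outer loop
vertex 0.34 -2.334 1.678
vertex -0.613 -1.755 -0.149
vertex 0.746 -2.613 0.973
endloop
endfacet
facet normal 0.693 -0.438 0.572
outer loop
vertex 0.34 -2.334 1.678
vertex 0.746 -2.613 0.973
vertex 0.949 -1.849 1.311
endloop
endfacet
facet normal -0.694 0.438 -0.572
outer loop
vertex -0.613 -1.755 -0.149
vertex -0.409 -0.991 0.189
vertex -0.004 -1.27 -0.516
endloop
endfacet
facet normal 0.136 -0.701 -0.700
outer loop
vertex -0.613 -1.755 -0.149
vertex -0.004 -1.27 -0.516
vertex 0.746 -2.613 0.973
endloop
endfacet
facet normal 0.135 -0.701 -0.700
outer loop
vertex 0.746 -2.613 0.973
vertex -0.004 -1.27 -0.516
vertex 1.355 -2.129 0.606
endloop
endfacet
facet normal 0.693 -0.438 0.573
outer loop
vertex 0.746 -2.613 0.973
vertex 1.355 -2.129 0.606
vertex 0.949 -1.849 1.311
endloop
endfacet

endsolid


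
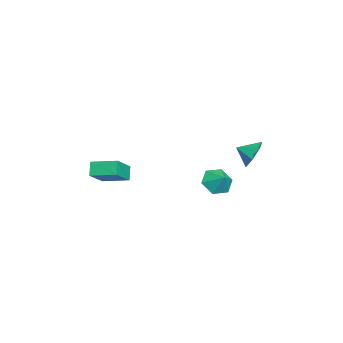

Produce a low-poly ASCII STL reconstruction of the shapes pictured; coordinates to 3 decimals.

solid 
facet normal 0.043 0.889 -0.455
outer loop
vertex -1.912 3.637 3.053
vertex -2.656 4.009 3.71
vertex -1.603 4.02 3.83
endloop
endfacet
facet normal 0.682 -0.726 0.087
outer loop
vertex -1.912 3.637 3.053
vertex -1.603 4.02 3.83
vertex -2.704 3.031 4.21
endloop
endfacet
facet normal 0.043 0.889 -0.455
outer loop
vertex -1.603 4.02 3.83
vertex -2.656 4.009 3.71
vertex -2.087 4.395 4.517
endloop
endfacet
facet normal 0.613 -0.427 0.665
outer loop
vertex -1.603 4.02 3.83
vertex -2.087 4.395 4.517
vertex -2.704 3.031 4.21
endloop
endfacet
facet normal 0.043 0.889 -0.456
outer loop
vertex -2.087 4.395 4.517
vertex -2.656 4.009 3.71
vertex -3.0 4.479 4.595
endloop
endfacet
facet normal 0.060 -0.245 0.968
outer loop
vertex -2.087 4.395 4.517
vertex -3.0 4.479 4.595
vertex -2.704 3.031 4.21
endloop
endfacet
facet normal 0.044 0.889 -0.455
outer loop
vertex -3.0 4.479 4.595
vertex -2.656 4.009 3.71
vertex -3.654 4.21 4.007
endloop
endfacet
facet normal -0.558 -0.318 0.766
outer loop
vertex -3.0 4.479 4.595
vertex -3.654 4.21 4.007
vertex -2.704 3.031 4.21
endloop
endfacet
facet normal 0.043 0.889 -0.456
outer loop
vertex -3.654 4.21 4.007
vertex -2.656 4.009 3.71
vertex -3.556 3.789 3.195
endloop
endfacet
facet normal -0.778 -0.591 0.212
outer loop
vertex -3.654 4.21 4.007
vertex -3.556 3.789 3.195
vertex -2.704 3.031 4.21
endloop
endfacet
facet normal 0.043 0.889 -0.455
outer loop
vertex -3.556 3.789 3.195
vertex -2.656 4.009 3.71
vertex -2.781 3.534 2.77
endloop
endfacet
facet normal -0.434 -0.858 -0.276
outer loop
vertex -3.556 3.789 3.195
vertex -2.781 3.534 2.77
vertex -2.704 3.031 4.21
endloop
endfacet
facet normal 0.043 0.889 -0.455
outer loop
vertex -2.781 3.534 2.77
vertex -2.656 4.009 3.71
vertex -1.912 3.637 3.053
endloop
endfacet
facet normal 0.217 -0.918 -0.332
outer loop
vertex -2.781 3.534 2.77
vertex -1.912 3.637 3.053
vertex -2.704 3.031 4.21
endloop
endfacet
facet normal -0.630 -0.466 -0.621
outer loop
vertex 1.685 2.065 2.652
vertex 0.959 2.245 3.254
vertex 1.175 2.874 2.562
endloop
endfacet
facet normal 0.835 0.502 -0.225
outer loop
vertex 1.685 2.065 2.652
vertex 1.175 2.874 2.562
vertex 1.621 2.735 3.906
endloop
endfacet
facet normal -0.631 -0.466 -0.620
outer loop
vertex 1.175 2.874 2.562
vertex 0.959 2.245 3.254
vertex 0.45 3.054 3.164
endloop
endfacet
facet normal 0.253 0.967 0.016
outer loop
vertex 1.175 2.874 2.562
vertex 0.45 3.054 3.164
vertex 1.621 2.735 3.906
endloop
endfacet
facet normal -0.630 -0.466 -0.621
outer loop
vertex 0.45 3.054 3.164
vertex 0.959 2.245 3.254
vertex 0.233 2.425 3.856
endloop
endfacet
facet normal -0.191 0.755 0.627
outer loop
vertex 0.45 3.054 3.164
vertex 0.233 2.425 3.856
vertex 1.621 2.735 3.906
endloop
endfacet
facet normal -0.630 -0.467 -0.620
outer loop
vertex 0.233 2.425 3.856
vertex 0.959 2.245 3.254
vertex 0.743 1.616 3.947
endloop
endfacet
facet normal -0.053 0.078 0.995
outer loop
vertex 0.233 2.425 3.856
vertex 0.743 1.616 3.947
vertex 1.621 2.735 3.906
endloop
endfacet
facet normal -0.631 -0.467 -0.620
outer loop
vertex 0.743 1.616 3.947
vertex 0.959 2.245 3.254
vertex 1.468 1.436 3.345
endloop
endfacet
facet normal 0.530 -0.388 0.754
outer loop
vertex 0.743 1.616 3.947
vertex 1.468 1.436 3.345
vertex 1.621 2.735 3.906
endloop
endfacet
facet normal -0.630 -0.466 -0.621
outer loop
vertex 1.468 1.436 3.345
vertex 0.959 2.245 3.254
vertex 1.685 2.065 2.652
endloop
endfacet
facet normal 0.974 -0.177 0.144
outer loop
vertex 1.468 1.436 3.345
vertex 1.685 2.065 2.652
vertex 1.621 2.735 3.906
endloop
endfacet
facet normal -0.754 0.281 -0.593
outer loop
vertex -1.459 -4.383 2.837
vertex -1.125 -2.81 3.158
vertex -0.835 -4.356 2.056
endloop
endfacet
facet normal -0.203 -0.959 -0.196
outer loop
vertex 0.545 -4.87 3.142
vertex -1.459 -4.383 2.837
vertex -0.835 -4.356 2.056
endloop
endfacet
facet normal -0.754 0.281 -0.593
outer loop
vertex -0.835 -4.356 2.056
vertex -1.125 -2.81 3.158
vertex -0.501 -2.782 2.378
endloop
endfacet
facet normal 0.624 0.027 -0.781
outer loop
vertex -0.501 -2.782 2.378
vertex 0.545 -4.87 3.142
vertex -0.835 -4.356 2.056
endloop
endfacet
facet normal -0.624 -0.027 0.781
outer loop
vertex -1.459 -4.383 2.837
vertex 0.255 -3.324 4.244
vertex -1.125 -2.81 3.158
endloop
endfacet
facet normal -0.203 -0.959 -0.197
outer loop
vertex -0.079 -4.898 3.922
vertex -1.459 -4.383 2.837
vertex 0.545 -4.87 3.142
endloop
endfacet
facet normal -0.624 -0.027 0.781
outer loop
vertex -0.079 -4.898 3.922
vertex 0.255 -3.324 4.244
vertex -1.459 -4.383 2.837
endloop
endfacet
facet normal 0.203 0.959 0.197
outer loop
vertex -1.125 -2.81 3.158
vertex 0.255 -3.324 4.244
vertex -0.501 -2.782 2.378
endloop
endfacet
facet normal 0.624 0.027 -0.781
outer loop
vertex 0.879 -3.297 3.463
vertex 0.545 -4.87 3.142
vertex -0.501 -2.782 2.378
endloop
endfacet
facet normal 0.204 0.959 0.196
outer loop
vertex -0.501 -2.782 2.378
vertex 0.255 -3.324 4.244
vertex 0.879 -3.297 3.463
endloop
endfacet
facet normal 0.754 -0.281 0.593
outer loop
vertex 0.879 -3.297 3.463
vertex -0.079 -4.898 3.922
vertex 0.545 -4.87 3.142
endloop
endfacet
facet normal 0.754 -0.281 0.593
outer loop
vertex 0.255 -3.324 4.244
vertex -0.079 -4.898 3.922
vertex 0.879 -3.297 3.463
endloop
endfacet

endsolid


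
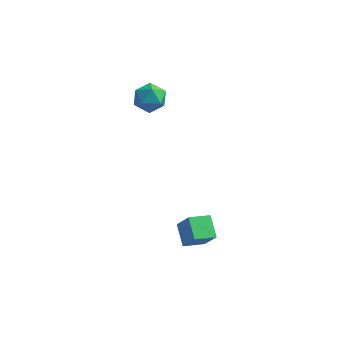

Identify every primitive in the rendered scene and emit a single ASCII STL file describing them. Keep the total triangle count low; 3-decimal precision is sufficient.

solid 
facet normal -0.513 0.203 -0.834
outer loop
vertex 0.745 -0.658 -3.782
vertex 1.682 0.179 -4.154
vertex 1.406 -1.689 -4.439
endloop
endfacet
facet normal -0.715 -0.639 0.283
outer loop
vertex 2.138 -1.979 -3.246
vertex 0.745 -0.658 -3.782
vertex 1.406 -1.689 -4.439
endloop
endfacet
facet normal -0.513 0.203 -0.834
outer loop
vertex 1.406 -1.689 -4.439
vertex 1.682 0.179 -4.154
vertex 2.342 -0.852 -4.811
endloop
endfacet
facet normal 0.476 -0.742 -0.472
outer loop
vertex 2.342 -0.852 -4.811
vertex 2.138 -1.979 -3.246
vertex 1.406 -1.689 -4.439
endloop
endfacet
facet normal -0.476 0.742 0.472
outer loop
vertex 0.745 -0.658 -3.782
vertex 2.414 -0.111 -2.961
vertex 1.682 0.179 -4.154
endloop
endfacet
facet normal -0.715 -0.639 0.284
outer loop
vertex 1.478 -0.948 -2.589
vertex 0.745 -0.658 -3.782
vertex 2.138 -1.979 -3.246
endloop
endfacet
facet normal -0.476 0.742 0.473
outer loop
vertex 1.478 -0.948 -2.589
vertex 2.414 -0.111 -2.961
vertex 0.745 -0.658 -3.782
endloop
endfacet
facet normal 0.715 0.639 -0.284
outer loop
vertex 1.682 0.179 -4.154
vertex 2.414 -0.111 -2.961
vertex 2.342 -0.852 -4.811
endloop
endfacet
facet normal 0.475 -0.742 -0.472
outer loop
vertex 3.075 -1.142 -3.618
vertex 2.138 -1.979 -3.246
vertex 2.342 -0.852 -4.811
endloop
endfacet
facet normal 0.715 0.639 -0.284
outer loop
vertex 2.342 -0.852 -4.811
vertex 2.414 -0.111 -2.961
vertex 3.075 -1.142 -3.618
endloop
endfacet
facet normal 0.513 -0.203 0.834
outer loop
vertex 3.075 -1.142 -3.618
vertex 1.478 -0.948 -2.589
vertex 2.138 -1.979 -3.246
endloop
endfacet
facet normal 0.513 -0.203 0.834
outer loop
vertex 2.414 -0.111 -2.961
vertex 1.478 -0.948 -2.589
vertex 3.075 -1.142 -3.618
endloop
endfacet
facet normal -0.316 -0.515 0.797
outer loop
vertex -2.684 2.807 3.663
vertex -2.07 2.057 3.421
vertex -1.751 2.789 4.021
endloop
endfacet
facet normal -0.349 0.187 0.918
outer loop
vertex -2.684 2.807 3.663
vertex -1.751 2.789 4.021
vertex -2.145 3.648 3.696
endloop
endfacet
facet normal -0.771 0.478 0.421
outer loop
vertex -2.684 2.807 3.663
vertex -2.145 3.648 3.696
vertex -2.707 3.446 2.895
endloop
endfacet
facet normal -0.999 -0.045 -0.008
outer loop
vertex -2.684 2.807 3.663
vertex -2.707 3.446 2.895
vertex -2.661 2.463 2.726
endloop
endfacet
facet normal -0.717 -0.660 0.225
outer loop
vertex -2.684 2.807 3.663
vertex -2.661 2.463 2.726
vertex -2.07 2.057 3.421
endloop
endfacet
facet normal 0.307 0.457 0.835
outer loop
vertex -2.145 3.648 3.696
vertex -1.751 2.789 4.021
vertex -1.199 3.417 3.474
endloop
endfacet
facet normal 0.360 -0.680 0.638
outer loop
vertex -1.751 2.789 4.021
vertex -2.07 2.057 3.421
vertex -1.153 2.434 3.305
endloop
endfacet
facet normal -0.290 -0.913 -0.287
outer loop
vertex -2.07 2.057 3.421
vertex -2.661 2.463 2.726
vertex -1.715 2.232 2.504
endloop
endfacet
facet normal -0.746 0.079 -0.662
outer loop
vertex -2.661 2.463 2.726
vertex -2.707 3.446 2.895
vertex -2.109 3.091 2.179
endloop
endfacet
facet normal -0.377 0.926 0.031
outer loop
vertex -2.707 3.446 2.895
vertex -2.145 3.648 3.696
vertex -1.79 3.823 2.779
endloop
endfacet
facet normal 0.999 0.045 0.008
outer loop
vertex -1.176 3.073 2.537
vertex -1.199 3.417 3.474
vertex -1.153 2.434 3.305
endloop
endfacet
facet normal 0.771 -0.478 -0.421
outer loop
vertex -1.176 3.073 2.537
vertex -1.153 2.434 3.305
vertex -1.715 2.232 2.504
endloop
endfacet
facet normal 0.349 -0.187 -0.918
outer loop
vertex -1.176 3.073 2.537
vertex -1.715 2.232 2.504
vertex -2.109 3.091 2.179
endloop
endfacet
facet normal 0.316 0.515 -0.797
outer loop
vertex -1.176 3.073 2.537
vertex -2.109 3.091 2.179
vertex -1.79 3.823 2.779
endloop
endfacet
facet normal 0.717 0.660 -0.225
outer loop
vertex -1.176 3.073 2.537
vertex -1.79 3.823 2.779
vertex -1.199 3.417 3.474
endloop
endfacet
facet normal 0.746 -0.079 0.662
outer loop
vertex -1.153 2.434 3.305
vertex -1.199 3.417 3.474
vertex -1.751 2.789 4.021
endloop
endfacet
facet normal 0.377 -0.926 -0.031
outer loop
vertex -1.715 2.232 2.504
vertex -1.153 2.434 3.305
vertex -2.07 2.057 3.421
endloop
endfacet
facet normal -0.307 -0.457 -0.835
outer loop
vertex -2.109 3.091 2.179
vertex -1.715 2.232 2.504
vertex -2.661 2.463 2.726
endloop
endfacet
facet normal -0.360 0.680 -0.638
outer loop
vertex -1.79 3.823 2.779
vertex -2.109 3.091 2.179
vertex -2.707 3.446 2.895
endloop
endfacet
facet normal 0.290 0.913 0.287
outer loop
vertex -1.199 3.417 3.474
vertex -1.79 3.823 2.779
vertex -2.145 3.648 3.696
endloop
endfacet

endsolid


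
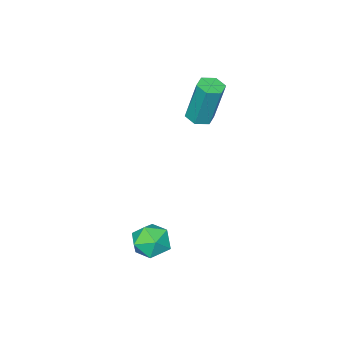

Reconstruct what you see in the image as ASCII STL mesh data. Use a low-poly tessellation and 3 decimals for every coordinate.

solid 
facet normal -0.921 -0.054 0.385
outer loop
vertex 1.776 1.742 -2.687
vertex 2.039 1.178 -2.137
vertex 2.07 1.987 -1.95
endloop
endfacet
facet normal -0.794 0.596 0.119
outer loop
vertex 1.776 1.742 -2.687
vertex 2.07 1.987 -1.95
vertex 2.278 2.402 -2.639
endloop
endfacet
facet normal -0.632 0.522 -0.572
outer loop
vertex 1.776 1.742 -2.687
vertex 2.278 2.402 -2.639
vertex 2.376 1.849 -3.252
endloop
endfacet
facet normal -0.659 -0.173 -0.732
outer loop
vertex 1.776 1.742 -2.687
vertex 2.376 1.849 -3.252
vertex 2.229 1.093 -2.941
endloop
endfacet
facet normal -0.837 -0.529 -0.142
outer loop
vertex 1.776 1.742 -2.687
vertex 2.229 1.093 -2.941
vertex 2.039 1.178 -2.137
endloop
endfacet
facet normal -0.224 0.863 0.452
outer loop
vertex 2.278 2.402 -2.639
vertex 2.07 1.987 -1.95
vertex 2.851 2.247 -2.059
endloop
endfacet
facet normal -0.429 -0.188 0.884
outer loop
vertex 2.07 1.987 -1.95
vertex 2.039 1.178 -2.137
vertex 2.704 1.491 -1.748
endloop
endfacet
facet normal -0.291 -0.956 0.032
outer loop
vertex 2.039 1.178 -2.137
vertex 2.229 1.093 -2.941
vertex 2.802 0.938 -2.361
endloop
endfacet
facet normal -0.003 -0.380 -0.925
outer loop
vertex 2.229 1.093 -2.941
vertex 2.376 1.849 -3.252
vertex 3.01 1.353 -3.05
endloop
endfacet
facet normal 0.039 0.745 -0.666
outer loop
vertex 2.376 1.849 -3.252
vertex 2.278 2.402 -2.639
vertex 3.041 2.162 -2.863
endloop
endfacet
facet normal 0.659 0.173 0.732
outer loop
vertex 3.304 1.598 -2.313
vertex 2.851 2.247 -2.059
vertex 2.704 1.491 -1.748
endloop
endfacet
facet normal 0.632 -0.522 0.572
outer loop
vertex 3.304 1.598 -2.313
vertex 2.704 1.491 -1.748
vertex 2.802 0.938 -2.361
endloop
endfacet
facet normal 0.794 -0.596 -0.119
outer loop
vertex 3.304 1.598 -2.313
vertex 2.802 0.938 -2.361
vertex 3.01 1.353 -3.05
endloop
endfacet
facet normal 0.921 0.054 -0.385
outer loop
vertex 3.304 1.598 -2.313
vertex 3.01 1.353 -3.05
vertex 3.041 2.162 -2.863
endloop
endfacet
facet normal 0.837 0.529 0.142
outer loop
vertex 3.304 1.598 -2.313
vertex 3.041 2.162 -2.863
vertex 2.851 2.247 -2.059
endloop
endfacet
facet normal 0.003 0.380 0.925
outer loop
vertex 2.704 1.491 -1.748
vertex 2.851 2.247 -2.059
vertex 2.07 1.987 -1.95
endloop
endfacet
facet normal -0.039 -0.745 0.666
outer loop
vertex 2.802 0.938 -2.361
vertex 2.704 1.491 -1.748
vertex 2.039 1.178 -2.137
endloop
endfacet
facet normal 0.224 -0.863 -0.452
outer loop
vertex 3.01 1.353 -3.05
vertex 2.802 0.938 -2.361
vertex 2.229 1.093 -2.941
endloop
endfacet
facet normal 0.429 0.188 -0.884
outer loop
vertex 3.041 2.162 -2.863
vertex 3.01 1.353 -3.05
vertex 2.376 1.849 -3.252
endloop
endfacet
facet normal 0.291 0.956 -0.032
outer loop
vertex 2.851 2.247 -2.059
vertex 3.041 2.162 -2.863
vertex 2.278 2.402 -2.639
endloop
endfacet
facet normal 0.050 -0.254 -0.966
outer loop
vertex -1.694 -1.096 0.694
vertex -2.179 -0.812 0.594
vertex -1.677 -0.545 0.55
endloop
endfacet
facet normal 0.998 -0.016 0.057
outer loop
vertex -1.694 -1.096 0.694
vertex -1.677 -0.545 0.55
vertex -1.797 -0.591 2.626
endloop
endfacet
facet normal 0.998 -0.016 0.057
outer loop
vertex -1.797 -0.591 2.626
vertex -1.677 -0.545 0.55
vertex -1.78 -0.04 2.483
endloop
endfacet
facet normal -0.052 0.252 0.966
outer loop
vertex -1.797 -0.591 2.626
vertex -1.78 -0.04 2.483
vertex -2.281 -0.308 2.526
endloop
endfacet
facet normal 0.050 -0.252 -0.966
outer loop
vertex -1.677 -0.545 0.55
vertex -2.179 -0.812 0.594
vertex -2.162 -0.261 0.451
endloop
endfacet
facet normal 0.525 0.830 -0.189
outer loop
vertex -1.677 -0.545 0.55
vertex -2.162 -0.261 0.451
vertex -1.78 -0.04 2.483
endloop
endfacet
facet normal 0.526 0.829 -0.189
outer loop
vertex -1.78 -0.04 2.483
vertex -2.162 -0.261 0.451
vertex -2.264 0.244 2.383
endloop
endfacet
facet normal -0.052 0.252 0.966
outer loop
vertex -1.78 -0.04 2.483
vertex -2.264 0.244 2.383
vertex -2.281 -0.308 2.526
endloop
endfacet
facet normal 0.052 -0.252 -0.966
outer loop
vertex -2.162 -0.261 0.451
vertex -2.179 -0.812 0.594
vertex -2.663 -0.529 0.494
endloop
endfacet
facet normal -0.474 0.846 -0.246
outer loop
vertex -2.162 -0.261 0.451
vertex -2.663 -0.529 0.494
vertex -2.264 0.244 2.383
endloop
endfacet
facet normal -0.473 0.846 -0.246
outer loop
vertex -2.264 0.244 2.383
vertex -2.663 -0.529 0.494
vertex -2.766 -0.024 2.426
endloop
endfacet
facet normal -0.052 0.252 0.966
outer loop
vertex -2.264 0.244 2.383
vertex -2.766 -0.024 2.426
vertex -2.281 -0.308 2.526
endloop
endfacet
facet normal 0.052 -0.252 -0.966
outer loop
vertex -2.663 -0.529 0.494
vertex -2.179 -0.812 0.594
vertex -2.68 -1.08 0.637
endloop
endfacet
facet normal -0.998 0.016 -0.057
outer loop
vertex -2.663 -0.529 0.494
vertex -2.68 -1.08 0.637
vertex -2.766 -0.024 2.426
endloop
endfacet
facet normal -0.998 0.016 -0.057
outer loop
vertex -2.766 -0.024 2.426
vertex -2.68 -1.08 0.637
vertex -2.783 -0.575 2.57
endloop
endfacet
facet normal -0.050 0.254 0.966
outer loop
vertex -2.766 -0.024 2.426
vertex -2.783 -0.575 2.57
vertex -2.281 -0.308 2.526
endloop
endfacet
facet normal 0.052 -0.252 -0.966
outer loop
vertex -2.68 -1.08 0.637
vertex -2.179 -0.812 0.594
vertex -2.196 -1.364 0.737
endloop
endfacet
facet normal -0.526 -0.829 0.189
outer loop
vertex -2.68 -1.08 0.637
vertex -2.196 -1.364 0.737
vertex -2.783 -0.575 2.57
endloop
endfacet
facet normal -0.525 -0.830 0.189
outer loop
vertex -2.783 -0.575 2.57
vertex -2.196 -1.364 0.737
vertex -2.298 -0.859 2.669
endloop
endfacet
facet normal -0.050 0.252 0.966
outer loop
vertex -2.783 -0.575 2.57
vertex -2.298 -0.859 2.669
vertex -2.281 -0.308 2.526
endloop
endfacet
facet normal 0.052 -0.252 -0.966
outer loop
vertex -2.196 -1.364 0.737
vertex -2.179 -0.812 0.594
vertex -1.694 -1.096 0.694
endloop
endfacet
facet normal 0.473 -0.846 0.246
outer loop
vertex -2.196 -1.364 0.737
vertex -1.694 -1.096 0.694
vertex -2.298 -0.859 2.669
endloop
endfacet
facet normal 0.474 -0.846 0.246
outer loop
vertex -2.298 -0.859 2.669
vertex -1.694 -1.096 0.694
vertex -1.797 -0.591 2.626
endloop
endfacet
facet normal -0.052 0.252 0.966
outer loop
vertex -2.298 -0.859 2.669
vertex -1.797 -0.591 2.626
vertex -2.281 -0.308 2.526
endloop
endfacet

endsolid


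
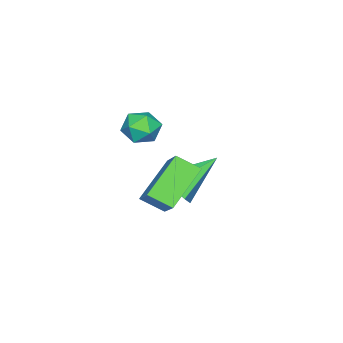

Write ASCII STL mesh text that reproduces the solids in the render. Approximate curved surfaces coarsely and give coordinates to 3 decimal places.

solid 
facet normal 0.677 -0.471 -0.566
outer loop
vertex -2.883 0.576 -2.547
vertex -3.398 0.481 -3.084
vertex -2.968 1.096 -3.081
endloop
endfacet
facet normal 0.452 0.674 0.585
outer loop
vertex -2.883 0.576 -2.547
vertex -2.968 1.096 -3.081
vertex -4.602 1.319 -2.076
endloop
endfacet
facet normal 0.677 -0.471 -0.566
outer loop
vertex -2.968 1.096 -3.081
vertex -3.398 0.481 -3.084
vertex -3.483 1.001 -3.618
endloop
endfacet
facet normal 0.017 0.982 -0.190
outer loop
vertex -2.968 1.096 -3.081
vertex -3.483 1.001 -3.618
vertex -4.602 1.319 -2.076
endloop
endfacet
facet normal 0.677 -0.470 -0.566
outer loop
vertex -3.483 1.001 -3.618
vertex -3.398 0.481 -3.084
vertex -3.912 0.387 -3.621
endloop
endfacet
facet normal -0.666 0.468 -0.580
outer loop
vertex -3.483 1.001 -3.618
vertex -3.912 0.387 -3.621
vertex -4.602 1.319 -2.076
endloop
endfacet
facet normal 0.677 -0.470 -0.566
outer loop
vertex -3.912 0.387 -3.621
vertex -3.398 0.481 -3.084
vertex -3.827 -0.133 -3.087
endloop
endfacet
facet normal -0.915 -0.352 -0.197
outer loop
vertex -3.912 0.387 -3.621
vertex -3.827 -0.133 -3.087
vertex -4.602 1.319 -2.076
endloop
endfacet
facet normal 0.677 -0.470 -0.567
outer loop
vertex -3.827 -0.133 -3.087
vertex -3.398 0.481 -3.084
vertex -3.312 -0.039 -2.55
endloop
endfacet
facet normal -0.482 -0.659 0.577
outer loop
vertex -3.827 -0.133 -3.087
vertex -3.312 -0.039 -2.55
vertex -4.602 1.319 -2.076
endloop
endfacet
facet normal 0.677 -0.470 -0.566
outer loop
vertex -3.312 -0.039 -2.55
vertex -3.398 0.481 -3.084
vertex -2.883 0.576 -2.547
endloop
endfacet
facet normal 0.202 -0.146 0.968
outer loop
vertex -3.312 -0.039 -2.55
vertex -2.883 0.576 -2.547
vertex -4.602 1.319 -2.076
endloop
endfacet
facet normal -0.794 0.121 0.595
outer loop
vertex -1.121 1.854 0.209
vertex -1.324 2.598 -0.213
vertex -1.958 1.08 -0.75
endloop
endfacet
facet normal 0.232 -0.846 0.480
outer loop
vertex -0.656 0.882 -1.727
vertex -1.121 1.854 0.209
vertex -1.958 1.08 -0.75
endloop
endfacet
facet normal -0.794 0.121 0.596
outer loop
vertex -1.958 1.08 -0.75
vertex -1.324 2.598 -0.213
vertex -2.162 1.824 -1.173
endloop
endfacet
facet normal -0.562 -0.520 -0.643
outer loop
vertex -2.162 1.824 -1.173
vertex -0.656 0.882 -1.727
vertex -1.958 1.08 -0.75
endloop
endfacet
facet normal 0.562 0.519 0.644
outer loop
vertex -1.121 1.854 0.209
vertex -0.022 2.4 -1.19
vertex -1.324 2.598 -0.213
endloop
endfacet
facet normal 0.231 -0.846 0.480
outer loop
vertex 0.182 1.656 -0.767
vertex -1.121 1.854 0.209
vertex -0.656 0.882 -1.727
endloop
endfacet
facet normal 0.561 0.520 0.644
outer loop
vertex 0.182 1.656 -0.767
vertex -0.022 2.4 -1.19
vertex -1.121 1.854 0.209
endloop
endfacet
facet normal -0.232 0.846 -0.480
outer loop
vertex -1.324 2.598 -0.213
vertex -0.022 2.4 -1.19
vertex -2.162 1.824 -1.173
endloop
endfacet
facet normal -0.562 -0.519 -0.645
outer loop
vertex -0.859 1.626 -2.149
vertex -0.656 0.882 -1.727
vertex -2.162 1.824 -1.173
endloop
endfacet
facet normal -0.231 0.846 -0.481
outer loop
vertex -2.162 1.824 -1.173
vertex -0.022 2.4 -1.19
vertex -0.859 1.626 -2.149
endloop
endfacet
facet normal 0.794 -0.121 -0.596
outer loop
vertex -0.859 1.626 -2.149
vertex 0.182 1.656 -0.767
vertex -0.656 0.882 -1.727
endloop
endfacet
facet normal 0.794 -0.121 -0.596
outer loop
vertex -0.022 2.4 -1.19
vertex 0.182 1.656 -0.767
vertex -0.859 1.626 -2.149
endloop
endfacet
facet normal -0.918 0.377 0.121
outer loop
vertex -2.028 0.569 0.482
vertex -2.002 0.425 1.128
vertex -1.789 1.013 0.911
endloop
endfacet
facet normal -0.575 0.707 -0.411
outer loop
vertex -2.028 0.569 0.482
vertex -1.789 1.013 0.911
vertex -1.487 0.92 0.329
endloop
endfacet
facet normal -0.392 0.214 -0.895
outer loop
vertex -2.028 0.569 0.482
vertex -1.487 0.92 0.329
vertex -1.514 0.273 0.186
endloop
endfacet
facet normal -0.622 -0.420 -0.661
outer loop
vertex -2.028 0.569 0.482
vertex -1.514 0.273 0.186
vertex -1.833 -0.032 0.68
endloop
endfacet
facet normal -0.947 -0.318 -0.033
outer loop
vertex -2.028 0.569 0.482
vertex -1.833 -0.032 0.68
vertex -2.002 0.425 1.128
endloop
endfacet
facet normal 0.025 0.989 -0.145
outer loop
vertex -1.487 0.92 0.329
vertex -1.789 1.013 0.911
vertex -1.127 0.992 0.88
endloop
endfacet
facet normal -0.531 0.456 0.714
outer loop
vertex -1.789 1.013 0.911
vertex -2.002 0.425 1.128
vertex -1.446 0.687 1.374
endloop
endfacet
facet normal -0.578 -0.670 0.465
outer loop
vertex -2.002 0.425 1.128
vertex -1.833 -0.032 0.68
vertex -1.473 0.04 1.231
endloop
endfacet
facet normal -0.052 -0.834 -0.549
outer loop
vertex -1.833 -0.032 0.68
vertex -1.514 0.273 0.186
vertex -1.171 -0.053 0.649
endloop
endfacet
facet normal 0.320 0.192 -0.928
outer loop
vertex -1.514 0.273 0.186
vertex -1.487 0.92 0.329
vertex -0.958 0.535 0.432
endloop
endfacet
facet normal 0.622 0.420 0.661
outer loop
vertex -0.932 0.391 1.078
vertex -1.127 0.992 0.88
vertex -1.446 0.687 1.374
endloop
endfacet
facet normal 0.392 -0.214 0.895
outer loop
vertex -0.932 0.391 1.078
vertex -1.446 0.687 1.374
vertex -1.473 0.04 1.231
endloop
endfacet
facet normal 0.575 -0.707 0.411
outer loop
vertex -0.932 0.391 1.078
vertex -1.473 0.04 1.231
vertex -1.171 -0.053 0.649
endloop
endfacet
facet normal 0.918 -0.377 -0.121
outer loop
vertex -0.932 0.391 1.078
vertex -1.171 -0.053 0.649
vertex -0.958 0.535 0.432
endloop
endfacet
facet normal 0.947 0.318 0.033
outer loop
vertex -0.932 0.391 1.078
vertex -0.958 0.535 0.432
vertex -1.127 0.992 0.88
endloop
endfacet
facet normal 0.052 0.834 0.549
outer loop
vertex -1.446 0.687 1.374
vertex -1.127 0.992 0.88
vertex -1.789 1.013 0.911
endloop
endfacet
facet normal -0.320 -0.192 0.928
outer loop
vertex -1.473 0.04 1.231
vertex -1.446 0.687 1.374
vertex -2.002 0.425 1.128
endloop
endfacet
facet normal -0.025 -0.989 0.145
outer loop
vertex -1.171 -0.053 0.649
vertex -1.473 0.04 1.231
vertex -1.833 -0.032 0.68
endloop
endfacet
facet normal 0.531 -0.456 -0.714
outer loop
vertex -0.958 0.535 0.432
vertex -1.171 -0.053 0.649
vertex -1.514 0.273 0.186
endloop
endfacet
facet normal 0.578 0.670 -0.465
outer loop
vertex -1.127 0.992 0.88
vertex -0.958 0.535 0.432
vertex -1.487 0.92 0.329
endloop
endfacet

endsolid


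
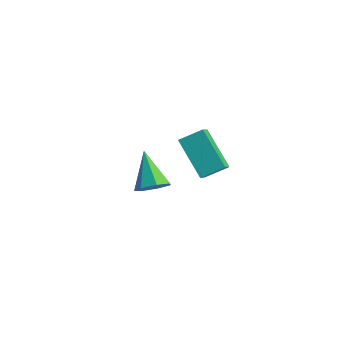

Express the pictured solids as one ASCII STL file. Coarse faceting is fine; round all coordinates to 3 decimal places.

solid 
facet normal 0.680 -0.379 -0.628
outer loop
vertex 0.326 0.78 -2.241
vertex -0.222 0.397 -2.603
vertex 0.039 1.097 -2.743
endloop
endfacet
facet normal 0.303 0.874 0.379
outer loop
vertex 0.326 0.78 -2.241
vertex 0.039 1.097 -2.743
vertex -1.418 1.063 -1.497
endloop
endfacet
facet normal 0.679 -0.379 -0.629
outer loop
vertex 0.039 1.097 -2.743
vertex -0.222 0.397 -2.603
vertex -0.445 0.887 -3.139
endloop
endfacet
facet normal -0.221 0.947 -0.232
outer loop
vertex 0.039 1.097 -2.743
vertex -0.445 0.887 -3.139
vertex -1.418 1.063 -1.497
endloop
endfacet
facet normal 0.679 -0.378 -0.629
outer loop
vertex -0.445 0.887 -3.139
vertex -0.222 0.397 -2.603
vertex -0.761 0.308 -3.132
endloop
endfacet
facet normal -0.764 0.411 -0.497
outer loop
vertex -0.445 0.887 -3.139
vertex -0.761 0.308 -3.132
vertex -1.418 1.063 -1.497
endloop
endfacet
facet normal 0.679 -0.379 -0.628
outer loop
vertex -0.761 0.308 -3.132
vertex -0.222 0.397 -2.603
vertex -0.671 -0.204 -2.726
endloop
endfacet
facet normal -0.918 -0.332 -0.216
outer loop
vertex -0.761 0.308 -3.132
vertex -0.671 -0.204 -2.726
vertex -1.418 1.063 -1.497
endloop
endfacet
facet normal 0.679 -0.379 -0.628
outer loop
vertex -0.671 -0.204 -2.726
vertex -0.222 0.397 -2.603
vertex -0.243 -0.264 -2.227
endloop
endfacet
facet normal -0.566 -0.721 0.399
outer loop
vertex -0.671 -0.204 -2.726
vertex -0.243 -0.264 -2.227
vertex -1.418 1.063 -1.497
endloop
endfacet
facet normal 0.679 -0.379 -0.629
outer loop
vertex -0.243 -0.264 -2.227
vertex -0.222 0.397 -2.603
vertex 0.201 0.174 -2.012
endloop
endfacet
facet normal 0.028 -0.463 0.886
outer loop
vertex -0.243 -0.264 -2.227
vertex 0.201 0.174 -2.012
vertex -1.418 1.063 -1.497
endloop
endfacet
facet normal 0.680 -0.378 -0.629
outer loop
vertex 0.201 0.174 -2.012
vertex -0.222 0.397 -2.603
vertex 0.326 0.78 -2.241
endloop
endfacet
facet normal 0.414 0.246 0.877
outer loop
vertex 0.201 0.174 -2.012
vertex 0.326 0.78 -2.241
vertex -1.418 1.063 -1.497
endloop
endfacet
facet normal -0.381 0.656 -0.651
outer loop
vertex 2.471 0.591 2.599
vertex 3.891 0.306 1.481
vertex 1.958 -0.162 2.14
endloop
endfacet
facet normal -0.776 0.156 0.612
outer loop
vertex 2.309 -0.766 2.739
vertex 2.471 0.591 2.599
vertex 1.958 -0.162 2.14
endloop
endfacet
facet normal -0.381 0.656 -0.651
outer loop
vertex 1.958 -0.162 2.14
vertex 3.891 0.306 1.481
vertex 3.378 -0.447 1.022
endloop
endfacet
facet normal -0.502 -0.738 -0.450
outer loop
vertex 3.378 -0.447 1.022
vertex 2.309 -0.766 2.739
vertex 1.958 -0.162 2.14
endloop
endfacet
facet normal 0.502 0.738 0.450
outer loop
vertex 2.471 0.591 2.599
vertex 4.242 -0.298 2.08
vertex 3.891 0.306 1.481
endloop
endfacet
facet normal -0.776 0.156 0.612
outer loop
vertex 2.822 -0.013 3.198
vertex 2.471 0.591 2.599
vertex 2.309 -0.766 2.739
endloop
endfacet
facet normal 0.502 0.738 0.450
outer loop
vertex 2.822 -0.013 3.198
vertex 4.242 -0.298 2.08
vertex 2.471 0.591 2.599
endloop
endfacet
facet normal 0.776 -0.156 -0.612
outer loop
vertex 3.891 0.306 1.481
vertex 4.242 -0.298 2.08
vertex 3.378 -0.447 1.022
endloop
endfacet
facet normal -0.502 -0.738 -0.450
outer loop
vertex 3.729 -1.051 1.621
vertex 2.309 -0.766 2.739
vertex 3.378 -0.447 1.022
endloop
endfacet
facet normal 0.776 -0.156 -0.612
outer loop
vertex 3.378 -0.447 1.022
vertex 4.242 -0.298 2.08
vertex 3.729 -1.051 1.621
endloop
endfacet
facet normal 0.381 -0.656 0.651
outer loop
vertex 3.729 -1.051 1.621
vertex 2.822 -0.013 3.198
vertex 2.309 -0.766 2.739
endloop
endfacet
facet normal 0.381 -0.656 0.651
outer loop
vertex 4.242 -0.298 2.08
vertex 2.822 -0.013 3.198
vertex 3.729 -1.051 1.621
endloop
endfacet

endsolid
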